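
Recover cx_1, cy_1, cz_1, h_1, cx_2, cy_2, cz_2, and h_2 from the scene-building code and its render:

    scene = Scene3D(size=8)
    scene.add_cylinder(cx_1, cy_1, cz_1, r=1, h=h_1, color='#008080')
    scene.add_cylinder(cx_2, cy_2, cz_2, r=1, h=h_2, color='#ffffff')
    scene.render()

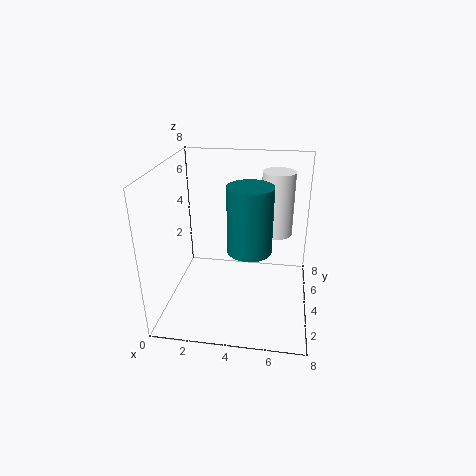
cx_1 = 5, cy_1 = 1, cz_1 = 5, h_1 = 3, cx_2 = 6, cy_2 = 7, cz_2 = 3, h_2 = 4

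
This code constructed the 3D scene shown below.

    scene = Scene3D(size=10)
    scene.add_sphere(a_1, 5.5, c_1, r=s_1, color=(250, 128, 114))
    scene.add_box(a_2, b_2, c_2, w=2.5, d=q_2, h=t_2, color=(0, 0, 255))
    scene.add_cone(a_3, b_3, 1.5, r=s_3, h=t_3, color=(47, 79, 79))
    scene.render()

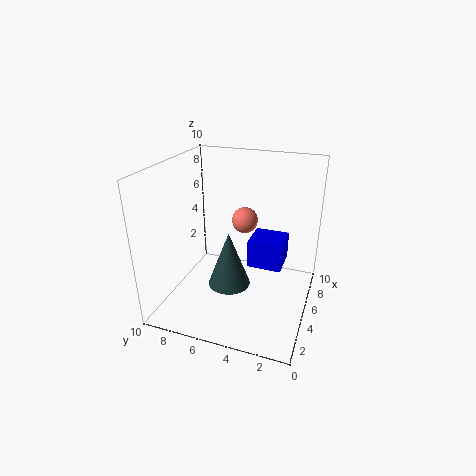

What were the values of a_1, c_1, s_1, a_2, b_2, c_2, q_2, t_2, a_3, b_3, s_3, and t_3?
a_1 = 8; c_1 = 5; s_1 = 1; a_2 = 5.5; b_2 = 2; c_2 = 2.5; q_2 = 2.5; t_2 = 2; a_3 = 4.5; b_3 = 5.5; s_3 = 1.5; t_3 = 4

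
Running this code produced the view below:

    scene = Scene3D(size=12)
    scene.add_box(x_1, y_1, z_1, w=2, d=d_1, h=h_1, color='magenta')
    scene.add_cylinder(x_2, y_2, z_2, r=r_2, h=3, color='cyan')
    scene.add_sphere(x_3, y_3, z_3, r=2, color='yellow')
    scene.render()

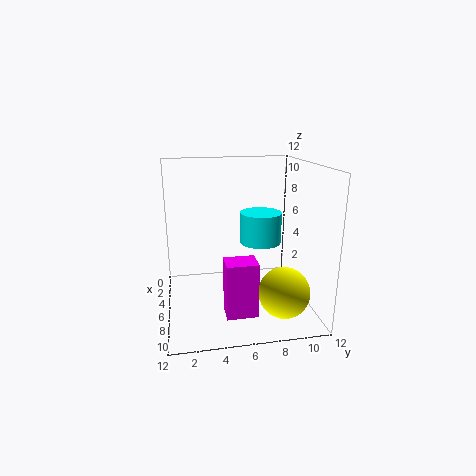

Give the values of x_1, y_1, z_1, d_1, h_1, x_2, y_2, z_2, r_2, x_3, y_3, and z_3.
x_1 = 7.5, y_1 = 4.5, z_1 = 0.5, d_1 = 2.5, h_1 = 4.5, x_2 = 2, y_2 = 9, z_2 = 4, r_2 = 2, x_3 = 9.5, y_3 = 9, z_3 = 2.5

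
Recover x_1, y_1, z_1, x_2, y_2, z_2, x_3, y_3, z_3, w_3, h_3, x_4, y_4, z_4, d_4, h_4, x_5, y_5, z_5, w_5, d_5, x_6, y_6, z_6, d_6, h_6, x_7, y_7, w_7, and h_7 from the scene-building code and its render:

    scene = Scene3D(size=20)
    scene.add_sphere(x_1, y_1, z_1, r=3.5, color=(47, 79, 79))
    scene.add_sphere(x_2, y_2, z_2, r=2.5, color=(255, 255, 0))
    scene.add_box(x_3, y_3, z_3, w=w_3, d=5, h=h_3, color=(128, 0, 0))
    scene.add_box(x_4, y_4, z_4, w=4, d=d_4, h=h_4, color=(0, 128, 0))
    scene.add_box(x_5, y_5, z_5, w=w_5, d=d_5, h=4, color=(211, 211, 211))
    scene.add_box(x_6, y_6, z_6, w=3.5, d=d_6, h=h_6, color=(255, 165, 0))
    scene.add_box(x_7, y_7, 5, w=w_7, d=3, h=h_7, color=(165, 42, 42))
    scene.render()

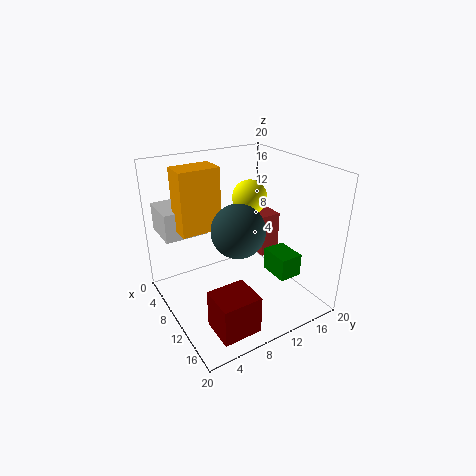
x_1 = 12.5, y_1 = 8.5, z_1 = 12.5, x_2 = 7.5, y_2 = 13.5, z_2 = 14.5, x_3 = 15, y_3 = 2.5, z_3 = 2, w_3 = 4.5, h_3 = 5, x_4 = 13.5, y_4 = 12, z_4 = 6.5, d_4 = 3, h_4 = 3, x_5 = 1, y_5 = 1, z_5 = 10, w_5 = 5.5, d_5 = 6, x_6 = 5.5, y_6 = 2.5, z_6 = 11.5, d_6 = 5.5, h_6 = 8.5, x_7 = 2.5, y_7 = 15, w_7 = 6.5, h_7 = 6.5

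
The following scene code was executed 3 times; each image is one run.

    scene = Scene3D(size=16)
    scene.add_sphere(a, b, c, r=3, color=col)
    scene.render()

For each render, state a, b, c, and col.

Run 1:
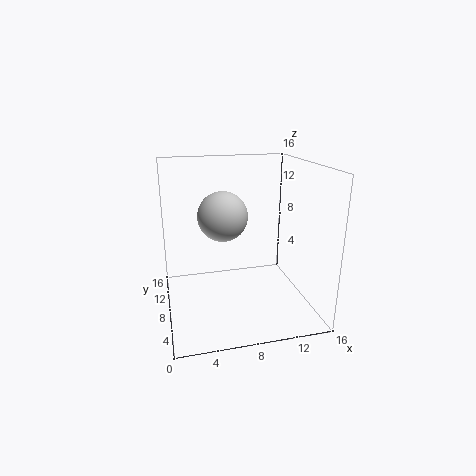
a = 7
b = 11.5
c = 9.5
col = 'lightgray'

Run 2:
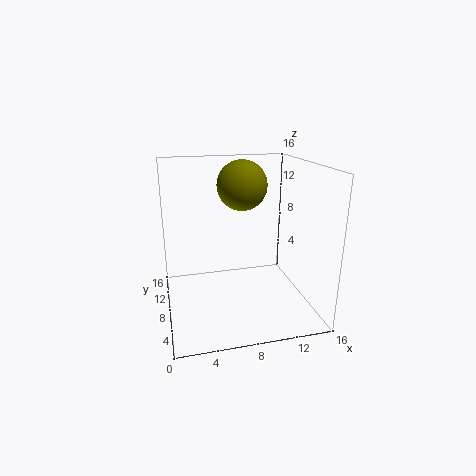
a = 9.5
b = 12
c = 13
col = 'olive'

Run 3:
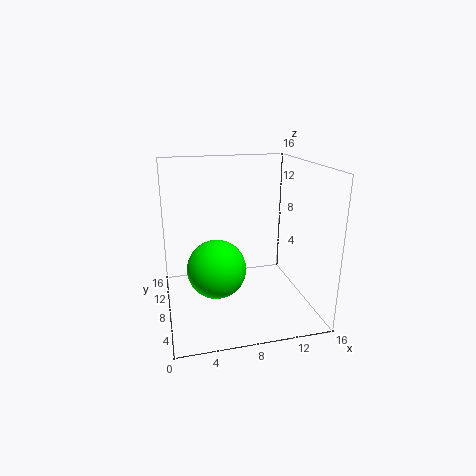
a = 5
b = 5
c = 6
col = 'lime'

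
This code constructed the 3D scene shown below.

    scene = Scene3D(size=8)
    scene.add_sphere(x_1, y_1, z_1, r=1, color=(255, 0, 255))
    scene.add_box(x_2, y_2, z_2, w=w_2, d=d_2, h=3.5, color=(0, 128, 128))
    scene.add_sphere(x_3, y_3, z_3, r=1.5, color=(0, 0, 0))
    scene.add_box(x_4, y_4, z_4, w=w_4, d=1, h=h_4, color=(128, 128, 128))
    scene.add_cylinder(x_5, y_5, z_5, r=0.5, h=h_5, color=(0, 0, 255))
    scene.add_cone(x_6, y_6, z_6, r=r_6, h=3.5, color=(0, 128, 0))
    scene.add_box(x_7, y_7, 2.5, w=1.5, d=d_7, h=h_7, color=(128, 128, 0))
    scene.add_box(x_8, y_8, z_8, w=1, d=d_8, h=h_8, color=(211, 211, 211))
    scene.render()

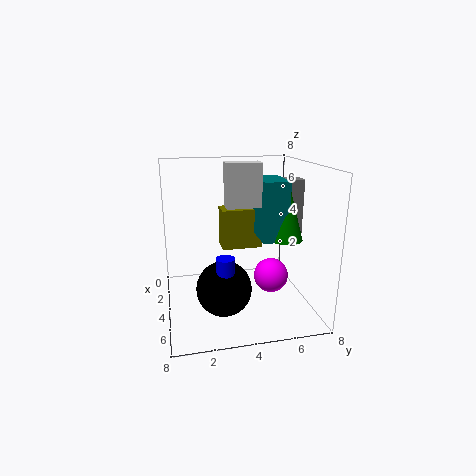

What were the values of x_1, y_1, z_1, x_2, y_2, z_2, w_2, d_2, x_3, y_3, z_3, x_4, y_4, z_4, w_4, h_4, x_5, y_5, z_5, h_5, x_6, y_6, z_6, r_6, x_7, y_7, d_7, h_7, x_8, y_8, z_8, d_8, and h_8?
x_1 = 4; y_1 = 6; z_1 = 1.5; x_2 = 1.5; y_2 = 5.5; z_2 = 3.5; w_2 = 2.5; d_2 = 1.5; x_3 = 5; y_3 = 3; z_3 = 1.5; x_4 = 2.5; y_4 = 7; z_4 = 3.5; w_4 = 1; h_4 = 3.5; x_5 = 5.5; y_5 = 3; z_5 = 1.5; h_5 = 2; x_6 = 3.5; y_6 = 7; z_6 = 3.5; r_6 = 1; x_7 = 0.5; y_7 = 3.5; d_7 = 2.5; h_7 = 2.5; x_8 = 2.5; y_8 = 3.5; z_8 = 5.5; d_8 = 2; h_8 = 2.5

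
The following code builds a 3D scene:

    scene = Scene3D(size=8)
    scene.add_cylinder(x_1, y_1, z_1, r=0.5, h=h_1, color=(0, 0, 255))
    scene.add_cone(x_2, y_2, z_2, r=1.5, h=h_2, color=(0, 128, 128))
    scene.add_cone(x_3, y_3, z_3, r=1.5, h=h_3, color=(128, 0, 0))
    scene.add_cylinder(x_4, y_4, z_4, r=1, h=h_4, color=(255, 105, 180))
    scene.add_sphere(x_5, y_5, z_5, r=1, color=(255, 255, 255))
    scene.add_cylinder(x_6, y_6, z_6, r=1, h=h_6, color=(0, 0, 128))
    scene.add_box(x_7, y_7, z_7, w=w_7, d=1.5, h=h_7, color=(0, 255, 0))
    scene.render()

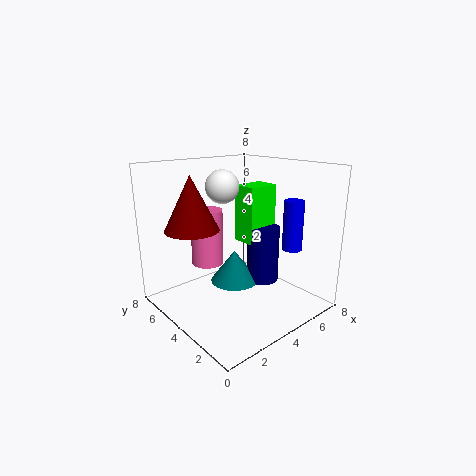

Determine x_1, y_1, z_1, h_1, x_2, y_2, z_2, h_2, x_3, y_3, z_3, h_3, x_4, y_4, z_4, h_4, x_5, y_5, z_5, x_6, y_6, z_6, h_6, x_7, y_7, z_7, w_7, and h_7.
x_1 = 5, y_1 = 1, z_1 = 4, h_1 = 2.5, x_2 = 5, y_2 = 5.5, z_2 = 0.5, h_2 = 2, x_3 = 2, y_3 = 5.5, z_3 = 4.5, h_3 = 3, x_4 = 4, y_4 = 7, z_4 = 1.5, h_4 = 3.5, x_5 = 4.5, y_5 = 6, z_5 = 6.5, x_6 = 6.5, y_6 = 4.5, z_6 = 0.5, h_6 = 3.5, x_7 = 5.5, y_7 = 4.5, z_7 = 3, w_7 = 2, h_7 = 3.5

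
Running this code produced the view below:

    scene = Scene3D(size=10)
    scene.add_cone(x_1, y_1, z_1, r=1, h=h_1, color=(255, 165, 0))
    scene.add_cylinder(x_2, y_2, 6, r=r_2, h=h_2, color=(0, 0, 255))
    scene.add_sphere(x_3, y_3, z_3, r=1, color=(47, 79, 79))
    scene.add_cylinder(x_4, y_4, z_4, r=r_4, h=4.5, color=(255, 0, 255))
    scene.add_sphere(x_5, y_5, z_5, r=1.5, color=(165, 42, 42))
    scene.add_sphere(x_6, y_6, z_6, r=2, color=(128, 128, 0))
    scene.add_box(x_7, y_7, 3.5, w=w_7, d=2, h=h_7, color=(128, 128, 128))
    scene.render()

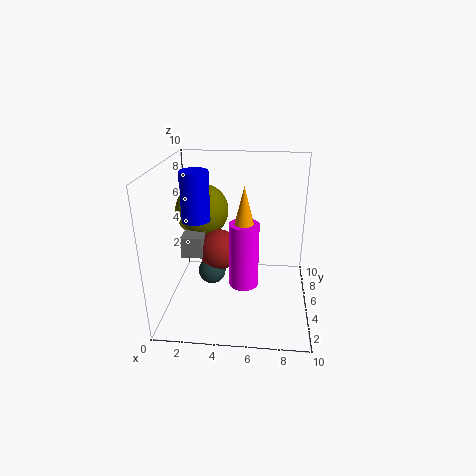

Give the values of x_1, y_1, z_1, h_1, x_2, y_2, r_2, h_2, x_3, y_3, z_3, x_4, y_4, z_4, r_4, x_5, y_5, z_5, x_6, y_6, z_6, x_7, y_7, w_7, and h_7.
x_1 = 5.5, y_1 = 4, z_1 = 5, h_1 = 4, x_2 = 2, y_2 = 5.5, r_2 = 1, h_2 = 3.5, x_3 = 3, y_3 = 5.5, z_3 = 2, x_4 = 5.5, y_4 = 4, z_4 = 2, r_4 = 1, x_5 = 3.5, y_5 = 6, z_5 = 3.5, x_6 = 2, y_6 = 7.5, z_6 = 6, x_7 = 1, y_7 = 4.5, w_7 = 1.5, h_7 = 1.5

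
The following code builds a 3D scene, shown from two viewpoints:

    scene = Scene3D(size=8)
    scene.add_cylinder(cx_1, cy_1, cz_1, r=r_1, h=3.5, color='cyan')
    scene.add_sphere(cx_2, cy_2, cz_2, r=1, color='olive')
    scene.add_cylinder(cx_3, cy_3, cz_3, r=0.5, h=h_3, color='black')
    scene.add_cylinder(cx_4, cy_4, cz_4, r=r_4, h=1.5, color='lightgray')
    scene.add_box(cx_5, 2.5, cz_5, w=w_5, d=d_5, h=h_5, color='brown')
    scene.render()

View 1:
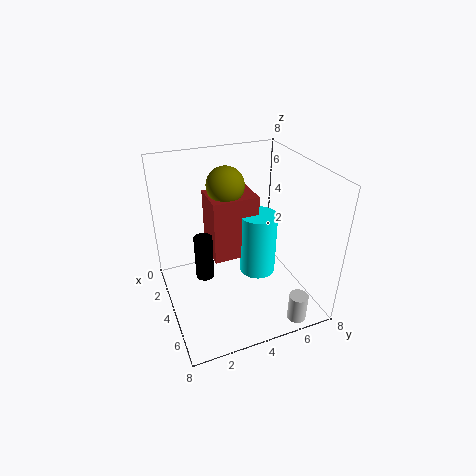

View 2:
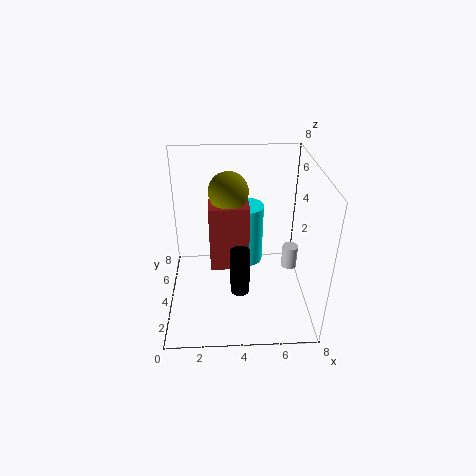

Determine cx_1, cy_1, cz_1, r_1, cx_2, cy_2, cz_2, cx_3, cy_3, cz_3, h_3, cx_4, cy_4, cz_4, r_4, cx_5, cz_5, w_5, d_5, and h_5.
cx_1 = 4.5
cy_1 = 5
cz_1 = 2
r_1 = 1
cx_2 = 3.5
cy_2 = 3.5
cz_2 = 7
cx_3 = 4
cy_3 = 2
cz_3 = 2
h_3 = 2.5
cx_4 = 7.5
cy_4 = 6
cz_4 = 0.5
r_4 = 0.5
cx_5 = 2.5
cz_5 = 3
w_5 = 2
d_5 = 2.5
h_5 = 3.5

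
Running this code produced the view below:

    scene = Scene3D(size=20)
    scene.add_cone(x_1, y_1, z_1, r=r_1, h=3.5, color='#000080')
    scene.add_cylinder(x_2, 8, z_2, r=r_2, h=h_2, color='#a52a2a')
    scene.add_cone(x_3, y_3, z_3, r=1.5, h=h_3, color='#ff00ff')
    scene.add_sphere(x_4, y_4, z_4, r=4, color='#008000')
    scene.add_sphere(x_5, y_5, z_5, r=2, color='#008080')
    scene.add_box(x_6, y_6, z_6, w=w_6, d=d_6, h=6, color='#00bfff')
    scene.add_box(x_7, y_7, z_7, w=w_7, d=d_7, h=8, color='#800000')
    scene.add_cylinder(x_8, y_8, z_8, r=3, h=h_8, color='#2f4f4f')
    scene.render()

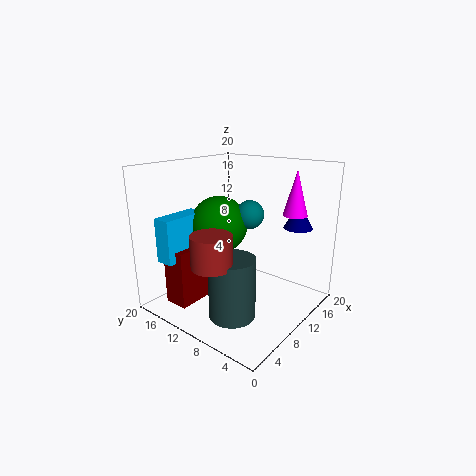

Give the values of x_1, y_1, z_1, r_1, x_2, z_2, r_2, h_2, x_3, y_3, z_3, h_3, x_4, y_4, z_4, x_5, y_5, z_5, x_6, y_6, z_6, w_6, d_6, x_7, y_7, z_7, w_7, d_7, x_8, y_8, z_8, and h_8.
x_1 = 15
y_1 = 3.5
z_1 = 11.5
r_1 = 2
x_2 = 2.5
z_2 = 9
r_2 = 2.5
h_2 = 4
x_3 = 11
y_3 = 2
z_3 = 14.5
h_3 = 5.5
x_4 = 9.5
y_4 = 13
z_4 = 11.5
x_5 = 12
y_5 = 9.5
z_5 = 13
x_6 = 1.5
y_6 = 14.5
z_6 = 7.5
w_6 = 6.5
d_6 = 2.5
x_7 = 2.5
y_7 = 13.5
z_7 = 1
w_7 = 5
d_7 = 3.5
x_8 = 5
y_8 = 7
z_8 = 1.5
h_8 = 8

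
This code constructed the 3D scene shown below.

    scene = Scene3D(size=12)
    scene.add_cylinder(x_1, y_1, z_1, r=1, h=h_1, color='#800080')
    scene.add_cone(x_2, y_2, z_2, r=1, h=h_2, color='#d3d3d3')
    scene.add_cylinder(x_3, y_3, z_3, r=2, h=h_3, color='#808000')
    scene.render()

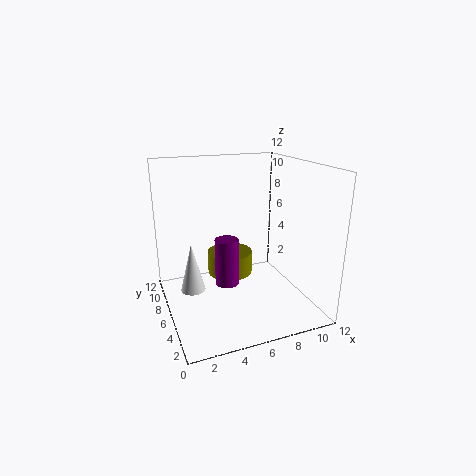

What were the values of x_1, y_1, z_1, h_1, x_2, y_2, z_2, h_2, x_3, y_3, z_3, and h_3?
x_1 = 5; y_1 = 6; z_1 = 2; h_1 = 4; x_2 = 2; y_2 = 6; z_2 = 2; h_2 = 4; x_3 = 6; y_3 = 8; z_3 = 2; h_3 = 2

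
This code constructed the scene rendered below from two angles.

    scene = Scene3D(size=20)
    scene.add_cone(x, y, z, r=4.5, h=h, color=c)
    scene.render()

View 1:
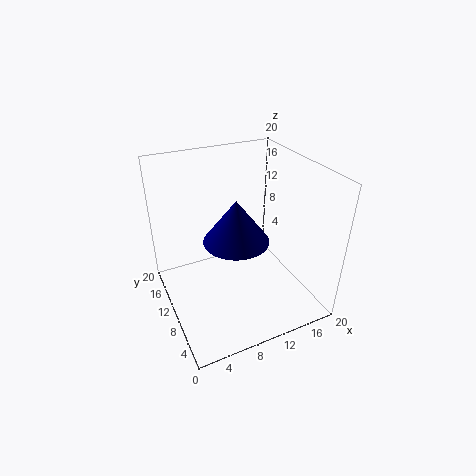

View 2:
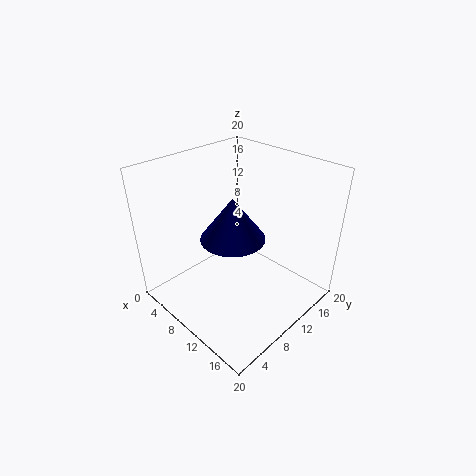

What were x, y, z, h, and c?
x = 9.5, y = 9.5, z = 10, h = 6, c = 'navy'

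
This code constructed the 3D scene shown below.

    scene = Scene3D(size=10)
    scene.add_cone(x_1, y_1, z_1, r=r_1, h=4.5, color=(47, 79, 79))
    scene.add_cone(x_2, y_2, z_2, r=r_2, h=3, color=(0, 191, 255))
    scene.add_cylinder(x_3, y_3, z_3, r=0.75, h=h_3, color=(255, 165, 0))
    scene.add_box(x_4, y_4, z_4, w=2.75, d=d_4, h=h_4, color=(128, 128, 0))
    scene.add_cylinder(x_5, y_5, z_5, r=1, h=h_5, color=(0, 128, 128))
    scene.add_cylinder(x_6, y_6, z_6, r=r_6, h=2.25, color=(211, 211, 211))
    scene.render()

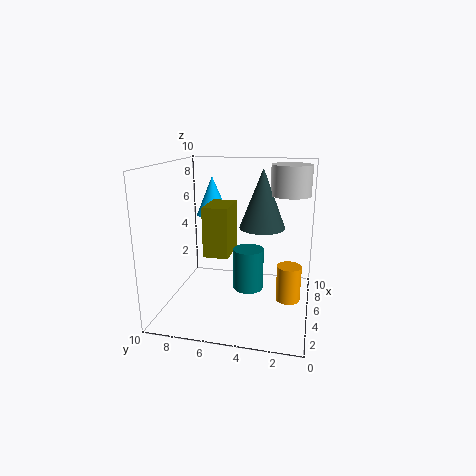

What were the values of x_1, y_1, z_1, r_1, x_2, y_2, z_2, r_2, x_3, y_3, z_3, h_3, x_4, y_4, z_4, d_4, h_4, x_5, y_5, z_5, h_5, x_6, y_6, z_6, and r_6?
x_1 = 7.75
y_1 = 3.75
z_1 = 5
r_1 = 1.75
x_2 = 8
y_2 = 7.75
z_2 = 5.75
r_2 = 1.25
x_3 = 2.75
y_3 = 1.25
z_3 = 2
h_3 = 2.25
x_4 = 4
y_4 = 5.5
z_4 = 3.75
d_4 = 1.75
h_4 = 3.5
x_5 = 3.75
y_5 = 4
z_5 = 2
h_5 = 2.75
x_6 = 8.25
y_6 = 1.75
z_6 = 7.5
r_6 = 1.5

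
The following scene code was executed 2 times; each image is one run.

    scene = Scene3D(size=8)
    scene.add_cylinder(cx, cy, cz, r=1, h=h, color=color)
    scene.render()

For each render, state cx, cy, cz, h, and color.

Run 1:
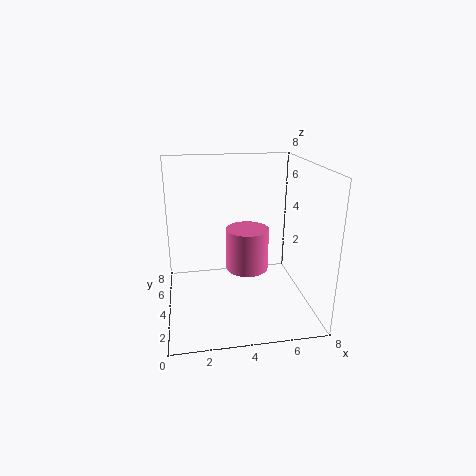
cx = 4; cy = 1.5; cz = 3.5; h = 2; color = 'hotpink'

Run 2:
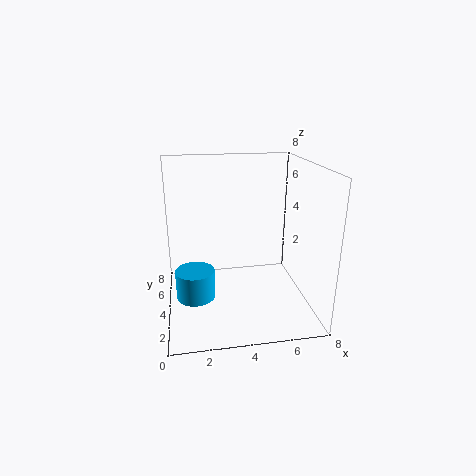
cx = 1.5; cy = 2.5; cz = 1.5; h = 1.5; color = 'deepskyblue'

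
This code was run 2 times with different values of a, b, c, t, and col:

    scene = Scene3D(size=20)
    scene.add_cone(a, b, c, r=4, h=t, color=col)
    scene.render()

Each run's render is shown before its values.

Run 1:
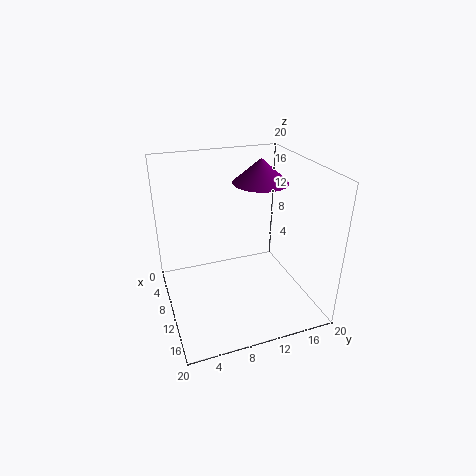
a = 7; b = 14.5; c = 16.5; t = 3.5; col = 'purple'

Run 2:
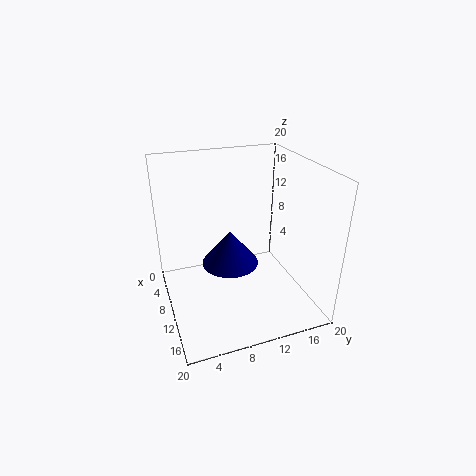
a = 9.5; b = 9; c = 6; t = 5; col = 'navy'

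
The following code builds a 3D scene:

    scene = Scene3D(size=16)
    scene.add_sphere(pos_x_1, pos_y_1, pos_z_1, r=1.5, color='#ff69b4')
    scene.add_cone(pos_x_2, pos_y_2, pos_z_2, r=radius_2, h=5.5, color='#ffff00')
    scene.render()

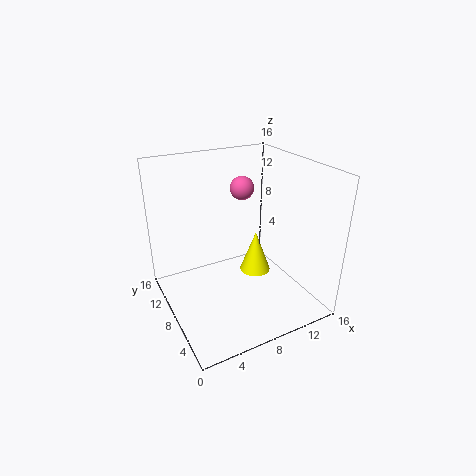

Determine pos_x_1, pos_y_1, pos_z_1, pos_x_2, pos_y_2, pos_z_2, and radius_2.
pos_x_1 = 11.5; pos_y_1 = 13.5; pos_z_1 = 11.5; pos_x_2 = 12.5; pos_y_2 = 11.5; pos_z_2 = 0.5; radius_2 = 2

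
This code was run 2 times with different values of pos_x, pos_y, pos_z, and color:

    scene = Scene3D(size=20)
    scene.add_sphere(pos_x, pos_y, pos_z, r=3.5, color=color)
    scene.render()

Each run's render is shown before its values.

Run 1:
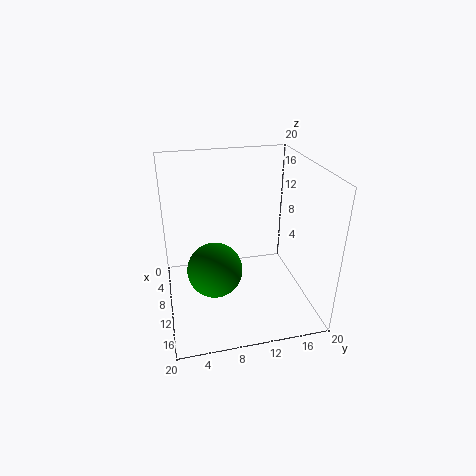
pos_x = 14, pos_y = 6, pos_z = 8, color = 'green'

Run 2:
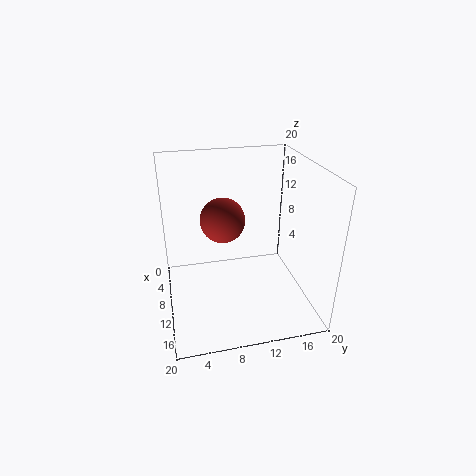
pos_x = 4, pos_y = 9, pos_z = 10, color = 'brown'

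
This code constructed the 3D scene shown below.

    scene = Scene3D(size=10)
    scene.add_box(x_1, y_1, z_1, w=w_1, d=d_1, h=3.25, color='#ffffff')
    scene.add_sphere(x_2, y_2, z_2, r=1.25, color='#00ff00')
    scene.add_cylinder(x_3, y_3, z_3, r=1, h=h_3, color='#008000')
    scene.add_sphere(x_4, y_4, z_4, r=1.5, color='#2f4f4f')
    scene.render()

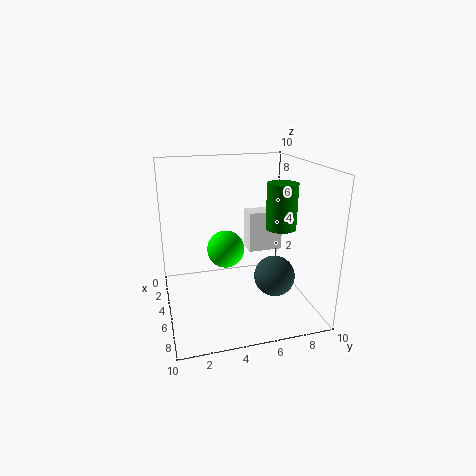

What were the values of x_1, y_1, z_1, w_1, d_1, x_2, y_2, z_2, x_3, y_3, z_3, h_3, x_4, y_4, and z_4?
x_1 = 0.75; y_1 = 6.75; z_1 = 2.5; w_1 = 1.5; d_1 = 2.75; x_2 = 5.5; y_2 = 4; z_2 = 4.5; x_3 = 6.5; y_3 = 7.5; z_3 = 6; h_3 = 3; x_4 = 5.25; y_4 = 7.75; z_4 = 1.75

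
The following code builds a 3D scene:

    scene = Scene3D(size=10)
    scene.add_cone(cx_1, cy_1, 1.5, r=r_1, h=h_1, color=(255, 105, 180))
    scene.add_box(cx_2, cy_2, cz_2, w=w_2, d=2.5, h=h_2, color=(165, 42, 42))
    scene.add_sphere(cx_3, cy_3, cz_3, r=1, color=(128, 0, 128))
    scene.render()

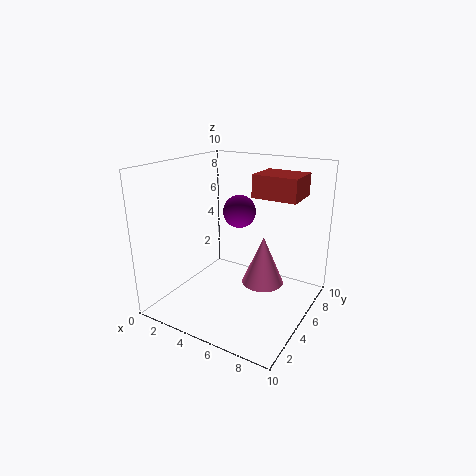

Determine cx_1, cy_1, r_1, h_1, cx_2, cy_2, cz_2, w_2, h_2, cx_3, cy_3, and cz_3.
cx_1 = 6.5
cy_1 = 6
r_1 = 1.5
h_1 = 3.5
cx_2 = 6
cy_2 = 5
cz_2 = 8
w_2 = 3
h_2 = 1.5
cx_3 = 6
cy_3 = 3.5
cz_3 = 7.5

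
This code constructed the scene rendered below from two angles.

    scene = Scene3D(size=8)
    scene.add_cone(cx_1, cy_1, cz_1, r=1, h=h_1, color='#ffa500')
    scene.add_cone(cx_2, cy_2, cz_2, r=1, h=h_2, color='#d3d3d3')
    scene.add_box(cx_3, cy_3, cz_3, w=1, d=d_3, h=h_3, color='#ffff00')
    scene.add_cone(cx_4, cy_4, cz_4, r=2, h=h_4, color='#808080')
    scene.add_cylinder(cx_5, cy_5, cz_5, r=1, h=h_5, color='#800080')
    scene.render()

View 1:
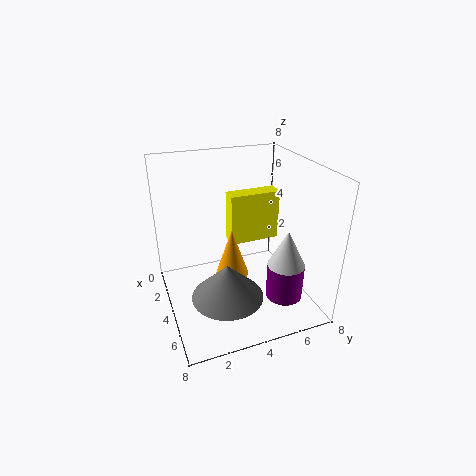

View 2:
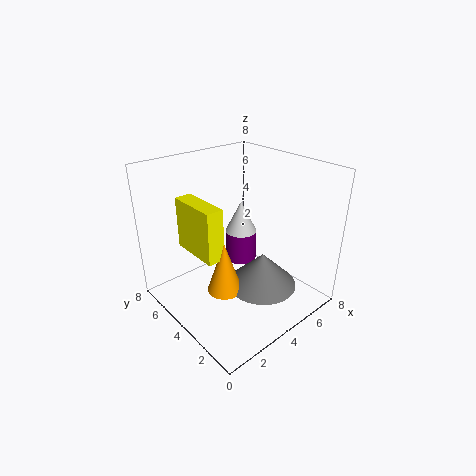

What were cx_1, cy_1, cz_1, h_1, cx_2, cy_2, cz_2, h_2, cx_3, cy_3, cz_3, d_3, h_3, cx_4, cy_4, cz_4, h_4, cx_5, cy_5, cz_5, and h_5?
cx_1 = 3, cy_1 = 4, cz_1 = 1, h_1 = 3, cx_2 = 6, cy_2 = 6, cz_2 = 3, h_2 = 2, cx_3 = 2, cy_3 = 4, cz_3 = 3, d_3 = 3, h_3 = 3, cx_4 = 5, cy_4 = 3, cz_4 = 1, h_4 = 2, cx_5 = 6, cy_5 = 6, cz_5 = 1, h_5 = 2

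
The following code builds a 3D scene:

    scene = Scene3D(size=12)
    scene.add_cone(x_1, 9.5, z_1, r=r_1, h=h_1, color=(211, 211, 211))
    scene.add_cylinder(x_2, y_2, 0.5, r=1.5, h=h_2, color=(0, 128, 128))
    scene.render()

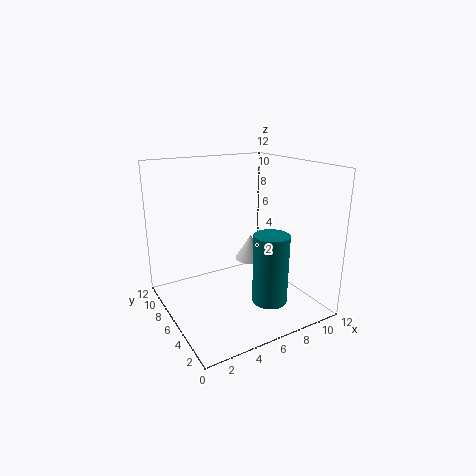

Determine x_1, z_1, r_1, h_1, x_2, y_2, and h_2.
x_1 = 9.5, z_1 = 2, r_1 = 1.5, h_1 = 2.5, x_2 = 8, y_2 = 4, h_2 = 6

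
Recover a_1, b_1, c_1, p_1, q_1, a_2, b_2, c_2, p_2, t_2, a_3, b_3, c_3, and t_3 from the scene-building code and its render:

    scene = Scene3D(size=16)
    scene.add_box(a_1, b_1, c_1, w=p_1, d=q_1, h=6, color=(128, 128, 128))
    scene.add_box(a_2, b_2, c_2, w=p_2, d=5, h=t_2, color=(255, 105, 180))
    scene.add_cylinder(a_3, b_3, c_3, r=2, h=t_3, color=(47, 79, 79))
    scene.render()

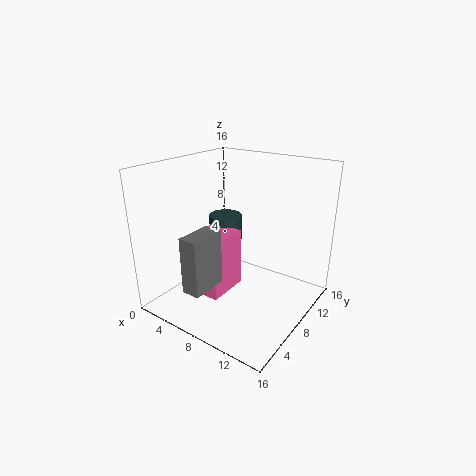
a_1 = 6
b_1 = 1
c_1 = 4
p_1 = 2
q_1 = 4
a_2 = 3
b_2 = 5
c_2 = 1
p_2 = 4
t_2 = 7
a_3 = 4
b_3 = 11
c_3 = 4
t_3 = 5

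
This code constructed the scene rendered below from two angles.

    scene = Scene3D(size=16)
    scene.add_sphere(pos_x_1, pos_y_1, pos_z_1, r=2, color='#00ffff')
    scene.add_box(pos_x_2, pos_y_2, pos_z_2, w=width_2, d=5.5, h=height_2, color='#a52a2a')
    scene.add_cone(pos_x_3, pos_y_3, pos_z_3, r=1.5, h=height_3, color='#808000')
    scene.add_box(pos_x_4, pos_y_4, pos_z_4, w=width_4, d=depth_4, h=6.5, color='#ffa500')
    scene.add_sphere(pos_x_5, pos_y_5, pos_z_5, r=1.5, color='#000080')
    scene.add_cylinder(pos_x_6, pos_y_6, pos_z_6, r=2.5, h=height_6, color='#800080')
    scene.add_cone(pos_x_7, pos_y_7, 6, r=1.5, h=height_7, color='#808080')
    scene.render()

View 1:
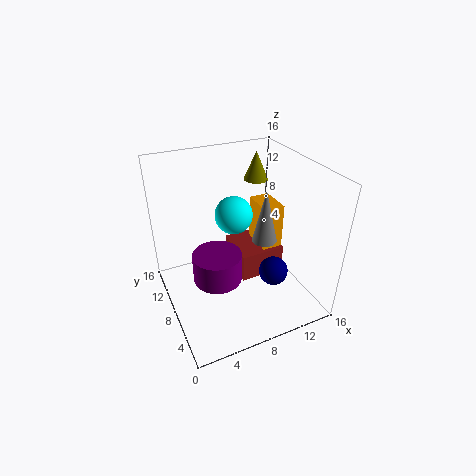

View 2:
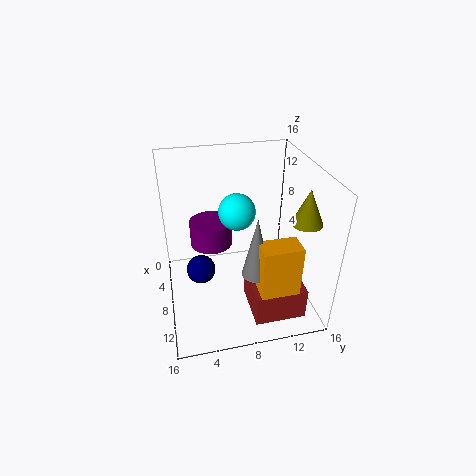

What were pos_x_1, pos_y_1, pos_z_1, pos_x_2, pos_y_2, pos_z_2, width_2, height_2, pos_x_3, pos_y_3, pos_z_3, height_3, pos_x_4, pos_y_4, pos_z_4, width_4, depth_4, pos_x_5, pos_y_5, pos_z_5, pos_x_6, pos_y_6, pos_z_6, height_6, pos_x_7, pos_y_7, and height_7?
pos_x_1 = 7.5; pos_y_1 = 8; pos_z_1 = 11; pos_x_2 = 9; pos_y_2 = 8.5; pos_z_2 = 1; width_2 = 5.5; height_2 = 3.5; pos_x_3 = 13; pos_y_3 = 13.5; pos_z_3 = 12; height_3 = 3.5; pos_x_4 = 12; pos_y_4 = 9; pos_z_4 = 3.5; width_4 = 2.5; depth_4 = 4; pos_x_5 = 10; pos_y_5 = 3.5; pos_z_5 = 6; pos_x_6 = 4.5; pos_y_6 = 5.5; pos_z_6 = 5.5; height_6 = 3; pos_x_7 = 12; pos_y_7 = 9; height_7 = 6.5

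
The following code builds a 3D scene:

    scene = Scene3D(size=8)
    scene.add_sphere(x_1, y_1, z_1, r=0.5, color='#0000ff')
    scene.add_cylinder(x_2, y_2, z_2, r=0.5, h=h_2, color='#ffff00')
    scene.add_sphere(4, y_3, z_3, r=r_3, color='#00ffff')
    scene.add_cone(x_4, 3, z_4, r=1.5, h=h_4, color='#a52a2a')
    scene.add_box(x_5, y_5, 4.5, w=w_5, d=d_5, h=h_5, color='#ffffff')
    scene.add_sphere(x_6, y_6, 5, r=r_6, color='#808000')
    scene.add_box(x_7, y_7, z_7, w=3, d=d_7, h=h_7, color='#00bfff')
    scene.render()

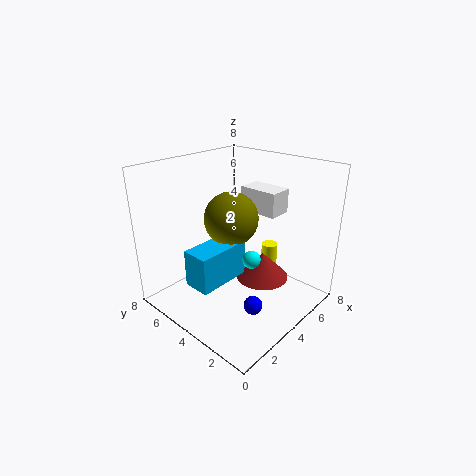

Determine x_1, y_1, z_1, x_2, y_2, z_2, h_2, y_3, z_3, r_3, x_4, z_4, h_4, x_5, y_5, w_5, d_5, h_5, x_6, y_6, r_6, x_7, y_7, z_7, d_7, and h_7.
x_1 = 3; y_1 = 2; z_1 = 1; x_2 = 7; y_2 = 4; z_2 = 1; h_2 = 1.5; y_3 = 3; z_3 = 3; r_3 = 0.5; x_4 = 5; z_4 = 1.5; h_4 = 1.5; x_5 = 6.5; y_5 = 3.5; w_5 = 1.5; d_5 = 2.5; h_5 = 1.5; x_6 = 4; y_6 = 4.5; r_6 = 1.5; x_7 = 1; y_7 = 3.5; z_7 = 2; d_7 = 1.5; h_7 = 2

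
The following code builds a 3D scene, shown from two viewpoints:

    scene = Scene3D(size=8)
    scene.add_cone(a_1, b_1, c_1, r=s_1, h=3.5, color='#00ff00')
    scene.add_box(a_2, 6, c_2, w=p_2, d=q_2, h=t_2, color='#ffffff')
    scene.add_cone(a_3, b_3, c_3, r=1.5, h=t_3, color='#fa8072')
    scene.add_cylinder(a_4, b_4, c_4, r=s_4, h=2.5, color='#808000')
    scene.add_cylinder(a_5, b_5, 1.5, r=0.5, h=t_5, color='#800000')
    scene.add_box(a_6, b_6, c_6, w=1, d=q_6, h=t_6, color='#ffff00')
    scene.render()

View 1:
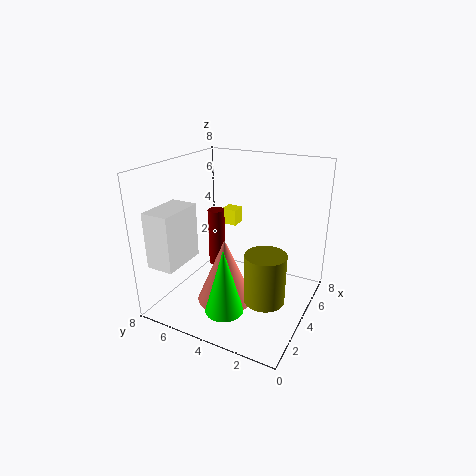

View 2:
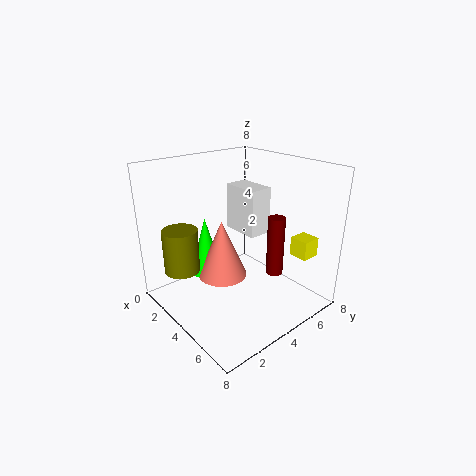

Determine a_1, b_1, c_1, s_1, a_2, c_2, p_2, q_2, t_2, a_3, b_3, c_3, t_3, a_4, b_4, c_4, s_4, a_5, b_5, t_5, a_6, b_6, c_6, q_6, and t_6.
a_1 = 1.5; b_1 = 3.5; c_1 = 1; s_1 = 1; a_2 = 0.5; c_2 = 3; p_2 = 2.5; q_2 = 1.5; t_2 = 3; a_3 = 2.5; b_3 = 4; c_3 = 1; t_3 = 3.5; a_4 = 2; b_4 = 1.5; c_4 = 2; s_4 = 1; a_5 = 5; b_5 = 6; t_5 = 3.5; a_6 = 6.5; b_6 = 5.5; c_6 = 3.5; q_6 = 1; t_6 = 1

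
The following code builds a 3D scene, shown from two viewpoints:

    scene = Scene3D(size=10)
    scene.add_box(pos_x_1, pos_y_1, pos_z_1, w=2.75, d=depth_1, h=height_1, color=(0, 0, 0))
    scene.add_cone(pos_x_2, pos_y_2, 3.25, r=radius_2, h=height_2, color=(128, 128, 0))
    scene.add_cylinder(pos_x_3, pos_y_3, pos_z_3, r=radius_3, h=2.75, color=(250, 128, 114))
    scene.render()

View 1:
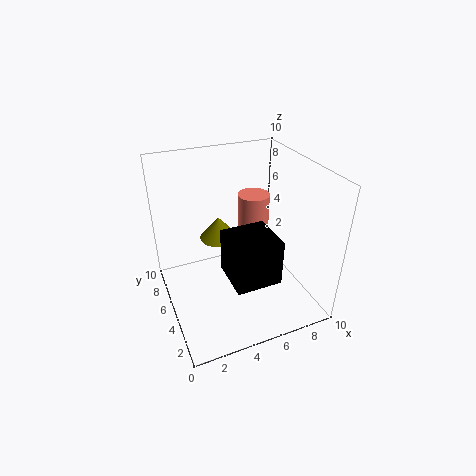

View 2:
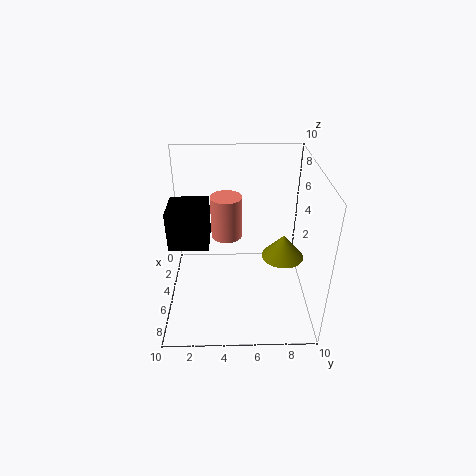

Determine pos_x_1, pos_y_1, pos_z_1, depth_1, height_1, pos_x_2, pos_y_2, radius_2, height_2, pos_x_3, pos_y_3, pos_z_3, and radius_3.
pos_x_1 = 3, pos_y_1 = 0.25, pos_z_1 = 4.5, depth_1 = 2.75, height_1 = 2.75, pos_x_2 = 4.75, pos_y_2 = 8.25, radius_2 = 1.5, height_2 = 1.75, pos_x_3 = 5.75, pos_y_3 = 4.25, pos_z_3 = 5.75, radius_3 = 1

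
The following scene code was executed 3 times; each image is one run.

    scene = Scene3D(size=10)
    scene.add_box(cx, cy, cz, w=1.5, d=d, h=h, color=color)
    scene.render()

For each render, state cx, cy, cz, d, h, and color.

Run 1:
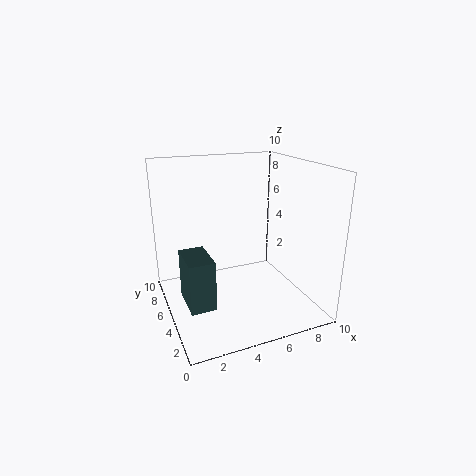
cx = 0.5; cy = 1; cz = 2.5; d = 2.5; h = 3; color = 'darkslategray'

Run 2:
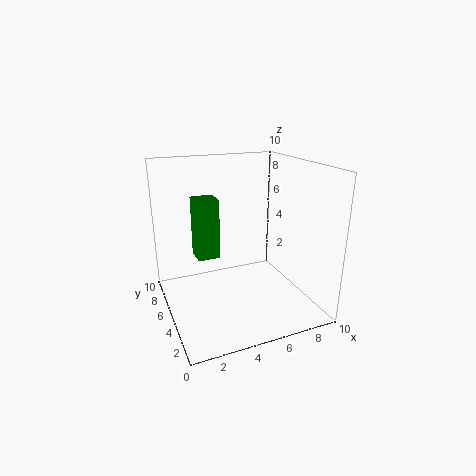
cx = 2; cy = 4.5; cz = 4; d = 1.5; h = 4; color = 'green'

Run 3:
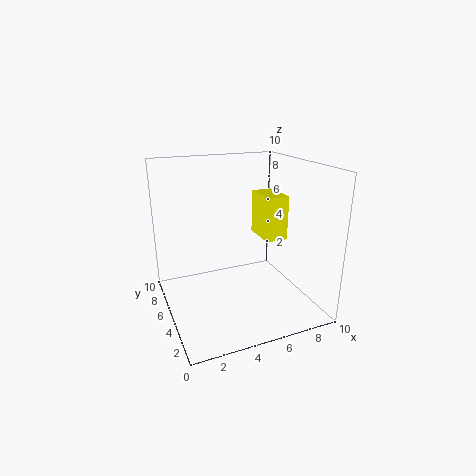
cx = 6.5; cy = 3.5; cz = 5; d = 2.5; h = 3; color = 'yellow'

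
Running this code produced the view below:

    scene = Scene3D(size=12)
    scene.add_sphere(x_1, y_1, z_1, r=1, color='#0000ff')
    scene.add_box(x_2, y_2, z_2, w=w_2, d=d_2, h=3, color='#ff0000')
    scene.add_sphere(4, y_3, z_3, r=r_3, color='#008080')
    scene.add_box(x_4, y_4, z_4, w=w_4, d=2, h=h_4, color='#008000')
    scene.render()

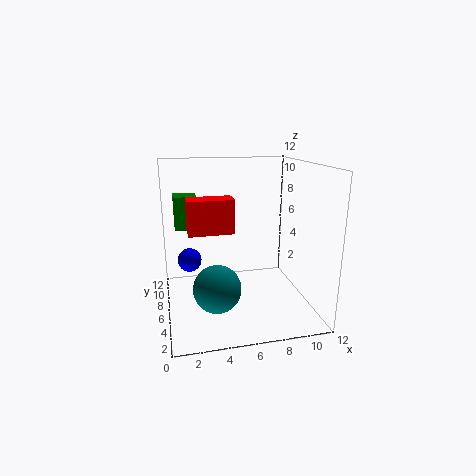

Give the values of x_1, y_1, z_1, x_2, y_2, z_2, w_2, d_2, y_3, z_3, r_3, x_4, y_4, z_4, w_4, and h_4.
x_1 = 2; y_1 = 7; z_1 = 4; x_2 = 2; y_2 = 7; z_2 = 6; w_2 = 4; d_2 = 2; y_3 = 5; z_3 = 2; r_3 = 2; x_4 = 1; y_4 = 9; z_4 = 6; w_4 = 2; h_4 = 3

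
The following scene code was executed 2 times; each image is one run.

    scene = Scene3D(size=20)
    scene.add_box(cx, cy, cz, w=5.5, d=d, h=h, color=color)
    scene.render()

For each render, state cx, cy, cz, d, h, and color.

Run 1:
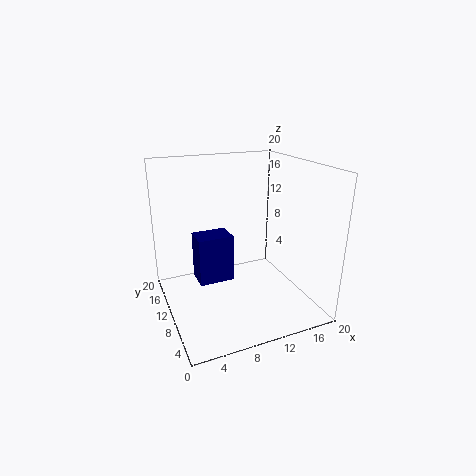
cx = 5.5
cy = 14
cz = 1
d = 4
h = 7.5
color = 'navy'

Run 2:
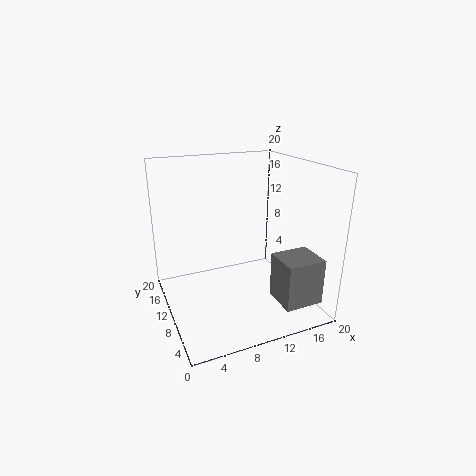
cx = 14
cy = 2.5
cz = 1.5
d = 5
h = 6.5
color = 'gray'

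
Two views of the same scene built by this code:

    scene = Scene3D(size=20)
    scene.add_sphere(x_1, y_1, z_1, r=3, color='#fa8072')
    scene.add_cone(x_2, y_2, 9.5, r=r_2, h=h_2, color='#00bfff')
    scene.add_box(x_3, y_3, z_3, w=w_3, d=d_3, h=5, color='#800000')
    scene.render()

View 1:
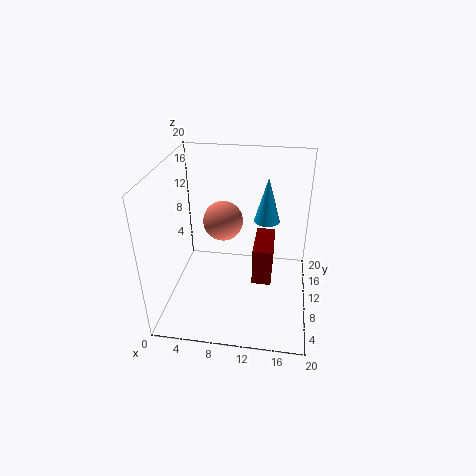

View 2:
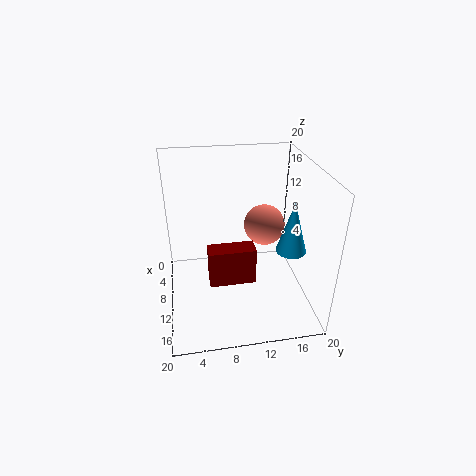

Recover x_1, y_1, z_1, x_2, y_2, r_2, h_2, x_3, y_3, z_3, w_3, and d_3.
x_1 = 7, y_1 = 14.5, z_1 = 10, x_2 = 13.5, y_2 = 16.5, r_2 = 2, h_2 = 7, x_3 = 12.5, y_3 = 5.5, z_3 = 6, w_3 = 2.5, d_3 = 6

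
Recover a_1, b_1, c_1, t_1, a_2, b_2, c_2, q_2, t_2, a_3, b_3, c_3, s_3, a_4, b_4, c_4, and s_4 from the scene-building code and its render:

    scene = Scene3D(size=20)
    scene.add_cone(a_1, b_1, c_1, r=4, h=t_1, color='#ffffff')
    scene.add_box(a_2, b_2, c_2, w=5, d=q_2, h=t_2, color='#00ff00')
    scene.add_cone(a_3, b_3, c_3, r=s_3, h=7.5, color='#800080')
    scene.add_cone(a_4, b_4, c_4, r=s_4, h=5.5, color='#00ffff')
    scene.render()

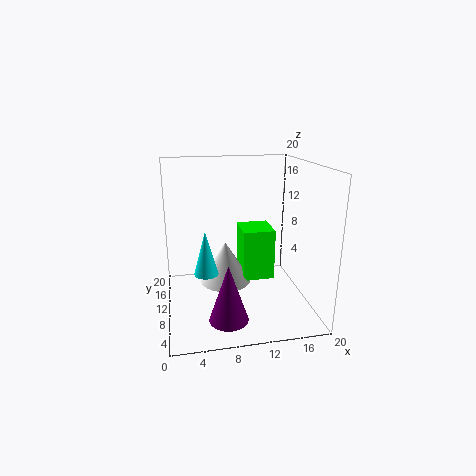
a_1 = 9
b_1 = 15
c_1 = 1
t_1 = 6.5
a_2 = 11.5
b_2 = 13
c_2 = 1.5
q_2 = 5.5
t_2 = 8
a_3 = 7.5
b_3 = 3.5
c_3 = 1.5
s_3 = 2.5
a_4 = 5
b_4 = 5
c_4 = 7.5
s_4 = 1.5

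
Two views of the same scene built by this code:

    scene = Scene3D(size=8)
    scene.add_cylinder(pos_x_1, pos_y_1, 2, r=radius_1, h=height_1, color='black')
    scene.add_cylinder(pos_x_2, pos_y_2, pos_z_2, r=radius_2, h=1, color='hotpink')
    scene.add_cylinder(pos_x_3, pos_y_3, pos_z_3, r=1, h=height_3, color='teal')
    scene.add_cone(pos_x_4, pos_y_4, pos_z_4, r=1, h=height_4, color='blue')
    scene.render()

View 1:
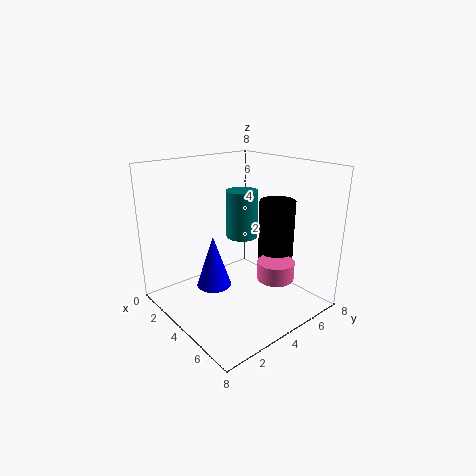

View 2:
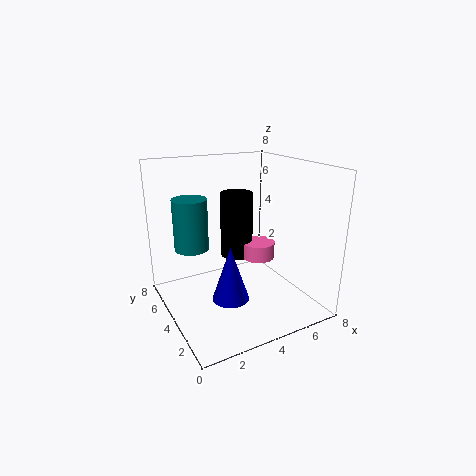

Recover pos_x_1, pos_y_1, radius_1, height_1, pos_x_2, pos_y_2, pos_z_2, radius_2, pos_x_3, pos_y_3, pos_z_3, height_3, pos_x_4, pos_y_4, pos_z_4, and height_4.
pos_x_1 = 5; pos_y_1 = 6; radius_1 = 1; height_1 = 4; pos_x_2 = 6; pos_y_2 = 5; pos_z_2 = 2; radius_2 = 1; pos_x_3 = 2; pos_y_3 = 6; pos_z_3 = 3; height_3 = 3; pos_x_4 = 3; pos_y_4 = 3; pos_z_4 = 1; height_4 = 3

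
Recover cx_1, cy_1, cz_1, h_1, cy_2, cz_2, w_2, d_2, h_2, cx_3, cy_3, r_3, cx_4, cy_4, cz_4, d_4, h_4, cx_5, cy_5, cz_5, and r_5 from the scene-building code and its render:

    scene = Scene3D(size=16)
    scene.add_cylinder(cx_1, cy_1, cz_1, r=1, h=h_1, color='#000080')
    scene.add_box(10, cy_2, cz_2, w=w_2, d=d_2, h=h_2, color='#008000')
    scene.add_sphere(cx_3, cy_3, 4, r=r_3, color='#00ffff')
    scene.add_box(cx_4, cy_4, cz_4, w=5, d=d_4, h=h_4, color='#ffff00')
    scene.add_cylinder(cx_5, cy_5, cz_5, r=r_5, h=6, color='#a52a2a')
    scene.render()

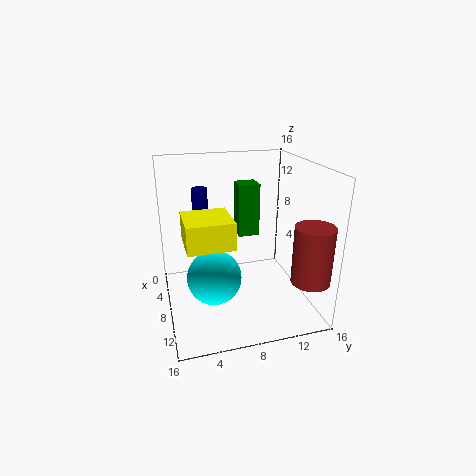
cx_1 = 1
cy_1 = 5
cz_1 = 9
h_1 = 3
cy_2 = 7
cz_2 = 10
w_2 = 2
d_2 = 2
h_2 = 5
cx_3 = 9
cy_3 = 5
r_3 = 3
cx_4 = 6
cy_4 = 2
cz_4 = 8
d_4 = 5
h_4 = 3
cx_5 = 14
cy_5 = 14
cz_5 = 5
r_5 = 2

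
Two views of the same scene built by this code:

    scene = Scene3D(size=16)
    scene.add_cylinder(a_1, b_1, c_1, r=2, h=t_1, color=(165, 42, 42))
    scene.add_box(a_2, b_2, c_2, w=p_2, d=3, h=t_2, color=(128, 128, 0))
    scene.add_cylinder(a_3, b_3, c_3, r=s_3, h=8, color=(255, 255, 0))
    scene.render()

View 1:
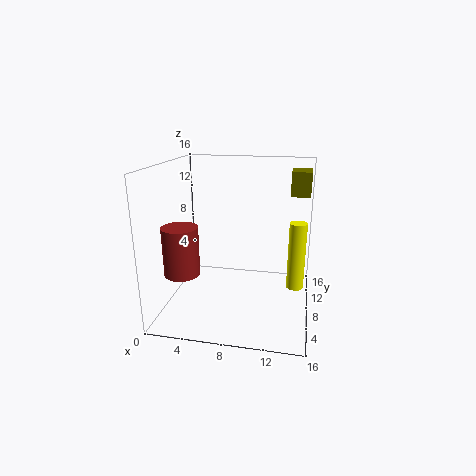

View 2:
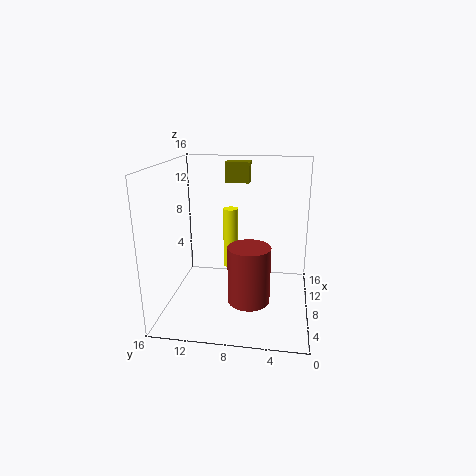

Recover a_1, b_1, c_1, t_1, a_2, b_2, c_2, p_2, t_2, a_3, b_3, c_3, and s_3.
a_1 = 2; b_1 = 6; c_1 = 4; t_1 = 5.5; a_2 = 13.5; b_2 = 7.5; c_2 = 13; p_2 = 2; t_2 = 2.5; a_3 = 14.5; b_3 = 10; c_3 = 1.5; s_3 = 1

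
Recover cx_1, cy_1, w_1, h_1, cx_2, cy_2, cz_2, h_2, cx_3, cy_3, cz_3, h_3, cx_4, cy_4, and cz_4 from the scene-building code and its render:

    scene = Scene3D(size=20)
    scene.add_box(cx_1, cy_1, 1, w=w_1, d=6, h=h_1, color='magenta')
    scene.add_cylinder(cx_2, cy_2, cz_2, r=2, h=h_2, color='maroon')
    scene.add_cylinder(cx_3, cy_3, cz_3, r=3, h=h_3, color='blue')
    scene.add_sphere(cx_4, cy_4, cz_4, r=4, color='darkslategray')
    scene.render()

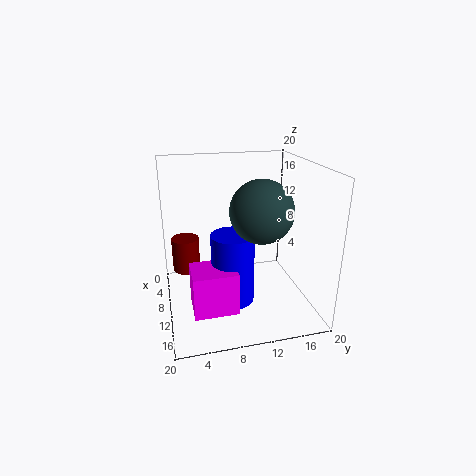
cx_1 = 10, cy_1 = 3, w_1 = 5, h_1 = 6, cx_2 = 6, cy_2 = 3, cz_2 = 4, h_2 = 5, cx_3 = 11, cy_3 = 9, cz_3 = 1, h_3 = 10, cx_4 = 14, cy_4 = 12, cz_4 = 15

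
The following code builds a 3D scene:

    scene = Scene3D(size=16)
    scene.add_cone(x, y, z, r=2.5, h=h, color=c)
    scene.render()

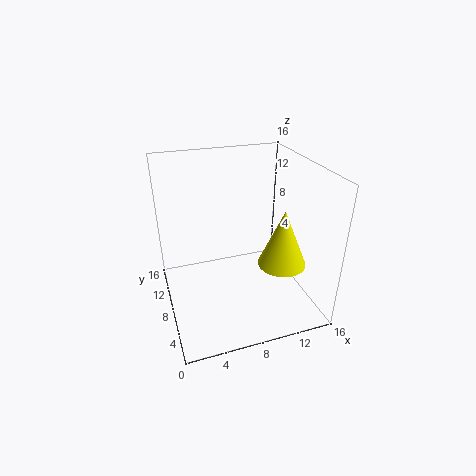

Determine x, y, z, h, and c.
x = 11.5, y = 4, z = 6.5, h = 6, c = 'yellow'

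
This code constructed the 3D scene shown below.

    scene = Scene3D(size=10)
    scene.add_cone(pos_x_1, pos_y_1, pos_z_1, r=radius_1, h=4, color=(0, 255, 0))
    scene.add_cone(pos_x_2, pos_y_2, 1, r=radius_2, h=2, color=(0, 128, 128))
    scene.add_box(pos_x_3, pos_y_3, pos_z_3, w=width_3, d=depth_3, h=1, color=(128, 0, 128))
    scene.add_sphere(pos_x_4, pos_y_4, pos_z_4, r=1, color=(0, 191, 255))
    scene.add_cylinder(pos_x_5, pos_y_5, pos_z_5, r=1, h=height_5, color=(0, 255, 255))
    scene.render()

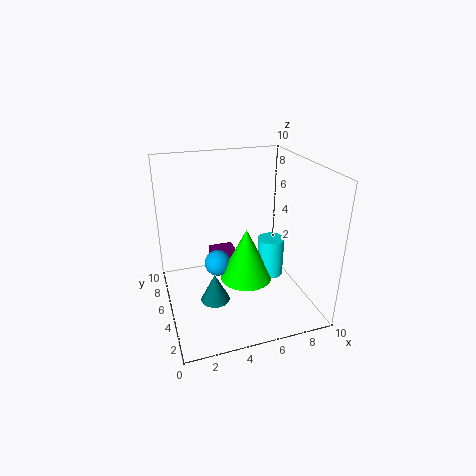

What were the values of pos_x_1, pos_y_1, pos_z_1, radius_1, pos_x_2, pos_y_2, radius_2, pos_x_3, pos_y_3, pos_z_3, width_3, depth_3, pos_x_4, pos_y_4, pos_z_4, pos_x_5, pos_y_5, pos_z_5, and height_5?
pos_x_1 = 6; pos_y_1 = 6; pos_z_1 = 1; radius_1 = 2; pos_x_2 = 3; pos_y_2 = 4; radius_2 = 1; pos_x_3 = 4; pos_y_3 = 8; pos_z_3 = 1; width_3 = 2; depth_3 = 2; pos_x_4 = 4; pos_y_4 = 7; pos_z_4 = 2; pos_x_5 = 8; pos_y_5 = 6; pos_z_5 = 1; height_5 = 3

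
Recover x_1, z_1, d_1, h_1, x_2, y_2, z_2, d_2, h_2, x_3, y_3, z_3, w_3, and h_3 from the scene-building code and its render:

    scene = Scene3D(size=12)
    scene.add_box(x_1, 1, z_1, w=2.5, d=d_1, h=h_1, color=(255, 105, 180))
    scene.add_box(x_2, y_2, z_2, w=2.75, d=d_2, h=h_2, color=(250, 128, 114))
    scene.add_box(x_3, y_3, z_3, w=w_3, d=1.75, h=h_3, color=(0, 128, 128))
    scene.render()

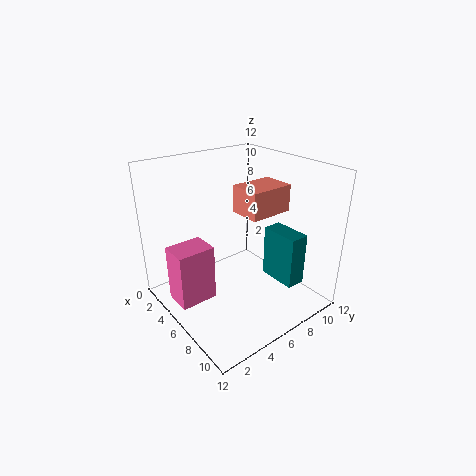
x_1 = 2.5
z_1 = 0.25
d_1 = 3.25
h_1 = 5
x_2 = 5
y_2 = 6.25
z_2 = 8
d_2 = 3.75
h_2 = 2.25
x_3 = 5.5
y_3 = 9.5
z_3 = 1
w_3 = 3.5
h_3 = 4.75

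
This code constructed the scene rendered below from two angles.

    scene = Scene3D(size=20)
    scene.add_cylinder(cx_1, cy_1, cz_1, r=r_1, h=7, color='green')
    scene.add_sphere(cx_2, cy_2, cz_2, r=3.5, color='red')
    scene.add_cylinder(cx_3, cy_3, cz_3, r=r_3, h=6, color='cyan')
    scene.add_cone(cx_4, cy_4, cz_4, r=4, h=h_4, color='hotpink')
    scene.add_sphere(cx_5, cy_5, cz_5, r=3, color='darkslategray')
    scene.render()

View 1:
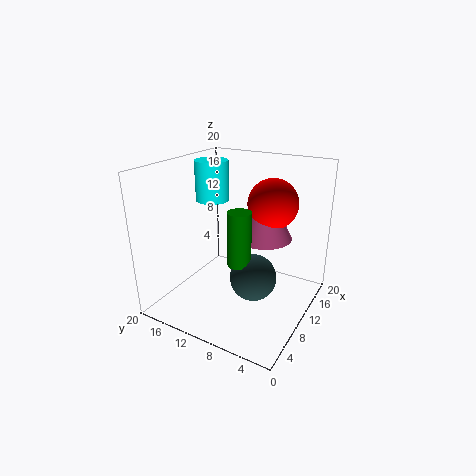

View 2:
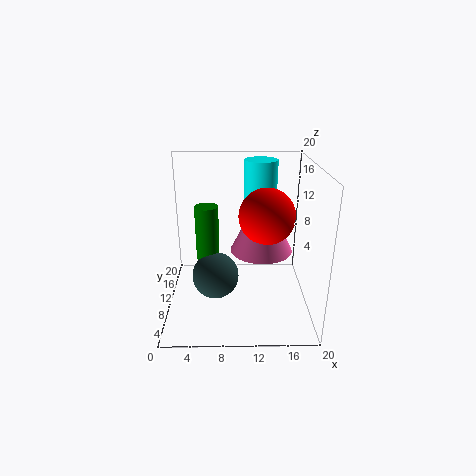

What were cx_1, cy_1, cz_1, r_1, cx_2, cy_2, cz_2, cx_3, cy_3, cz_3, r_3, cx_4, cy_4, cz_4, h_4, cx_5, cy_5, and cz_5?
cx_1 = 6; cy_1 = 7.5; cz_1 = 8.5; r_1 = 1.5; cx_2 = 13.5; cy_2 = 6.5; cz_2 = 14.5; cx_3 = 13.5; cy_3 = 16.5; cz_3 = 13.5; r_3 = 2.5; cx_4 = 13; cy_4 = 7.5; cz_4 = 9.5; h_4 = 8; cx_5 = 7; cy_5 = 6; cz_5 = 6.5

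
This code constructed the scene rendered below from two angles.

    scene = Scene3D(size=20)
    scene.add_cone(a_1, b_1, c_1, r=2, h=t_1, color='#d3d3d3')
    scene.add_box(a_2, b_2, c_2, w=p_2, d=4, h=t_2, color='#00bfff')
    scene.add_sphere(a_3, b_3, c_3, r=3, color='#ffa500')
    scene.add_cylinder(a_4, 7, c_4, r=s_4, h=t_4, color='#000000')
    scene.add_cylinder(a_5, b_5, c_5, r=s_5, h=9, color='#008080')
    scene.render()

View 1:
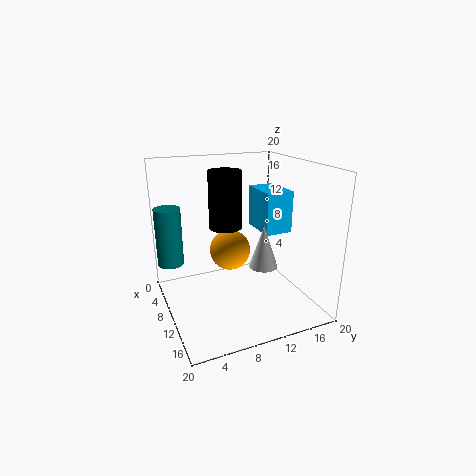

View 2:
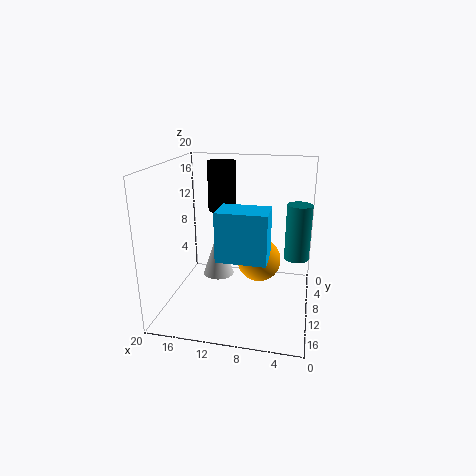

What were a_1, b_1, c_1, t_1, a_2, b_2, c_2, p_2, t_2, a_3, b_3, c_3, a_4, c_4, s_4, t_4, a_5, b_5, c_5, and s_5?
a_1 = 12
b_1 = 13
c_1 = 6
t_1 = 6
a_2 = 5
b_2 = 14
c_2 = 10
p_2 = 6
t_2 = 6
a_3 = 7
b_3 = 10
c_3 = 7
a_4 = 13
c_4 = 13
s_4 = 2
t_4 = 7
a_5 = 2
b_5 = 2
c_5 = 4
s_5 = 2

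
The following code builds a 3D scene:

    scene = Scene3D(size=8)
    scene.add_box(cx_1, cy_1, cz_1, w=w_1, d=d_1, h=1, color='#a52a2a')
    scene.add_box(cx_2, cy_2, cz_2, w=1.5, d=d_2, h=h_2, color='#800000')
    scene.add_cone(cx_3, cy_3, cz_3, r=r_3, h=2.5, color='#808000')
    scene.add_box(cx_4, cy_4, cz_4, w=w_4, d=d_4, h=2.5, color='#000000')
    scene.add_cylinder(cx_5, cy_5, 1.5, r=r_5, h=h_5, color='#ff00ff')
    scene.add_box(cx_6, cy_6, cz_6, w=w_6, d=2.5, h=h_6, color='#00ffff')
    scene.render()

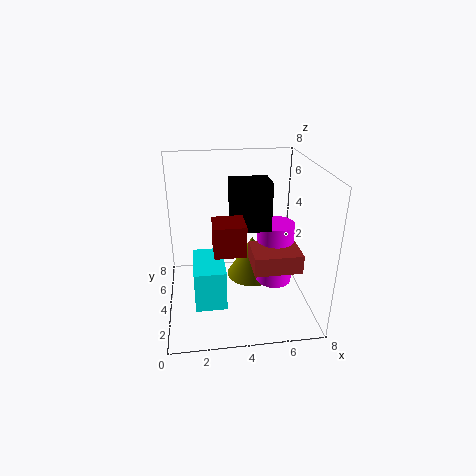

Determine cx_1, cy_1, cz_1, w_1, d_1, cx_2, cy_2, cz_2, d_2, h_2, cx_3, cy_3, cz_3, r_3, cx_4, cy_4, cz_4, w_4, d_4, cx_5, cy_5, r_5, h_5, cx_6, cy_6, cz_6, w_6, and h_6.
cx_1 = 4.5
cy_1 = 1.5
cz_1 = 3
w_1 = 2.5
d_1 = 2
cx_2 = 2.5
cy_2 = 1
cz_2 = 4.5
d_2 = 1.5
h_2 = 1.5
cx_3 = 5
cy_3 = 5
cz_3 = 1
r_3 = 1.5
cx_4 = 3.5
cy_4 = 2.5
cz_4 = 5
w_4 = 2
d_4 = 1.5
cx_5 = 6
cy_5 = 3.5
r_5 = 1
h_5 = 3.5
cx_6 = 1.5
cy_6 = 0.5
cz_6 = 2
w_6 = 1.5
h_6 = 2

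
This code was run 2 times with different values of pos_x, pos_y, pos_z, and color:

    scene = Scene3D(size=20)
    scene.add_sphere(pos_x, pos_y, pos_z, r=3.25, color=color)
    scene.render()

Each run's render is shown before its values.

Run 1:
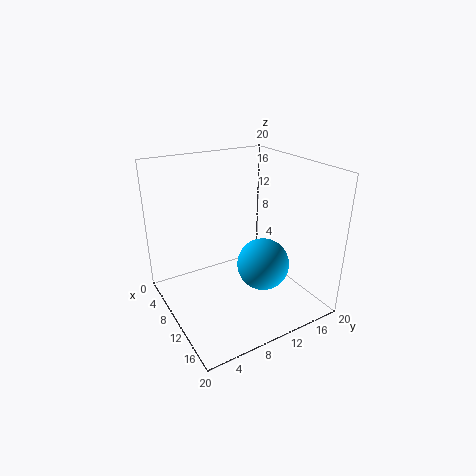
pos_x = 15.75
pos_y = 10.25
pos_z = 8.75
color = 'deepskyblue'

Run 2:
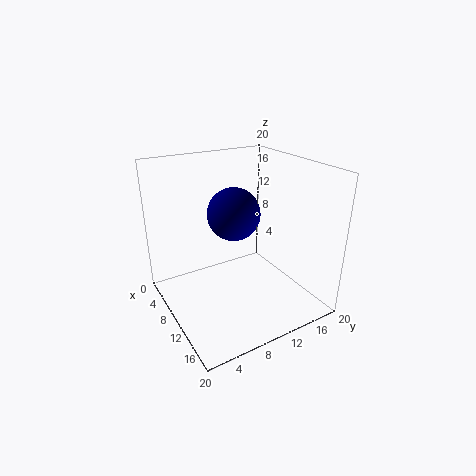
pos_x = 12.75
pos_y = 7.75
pos_z = 15
color = 'navy'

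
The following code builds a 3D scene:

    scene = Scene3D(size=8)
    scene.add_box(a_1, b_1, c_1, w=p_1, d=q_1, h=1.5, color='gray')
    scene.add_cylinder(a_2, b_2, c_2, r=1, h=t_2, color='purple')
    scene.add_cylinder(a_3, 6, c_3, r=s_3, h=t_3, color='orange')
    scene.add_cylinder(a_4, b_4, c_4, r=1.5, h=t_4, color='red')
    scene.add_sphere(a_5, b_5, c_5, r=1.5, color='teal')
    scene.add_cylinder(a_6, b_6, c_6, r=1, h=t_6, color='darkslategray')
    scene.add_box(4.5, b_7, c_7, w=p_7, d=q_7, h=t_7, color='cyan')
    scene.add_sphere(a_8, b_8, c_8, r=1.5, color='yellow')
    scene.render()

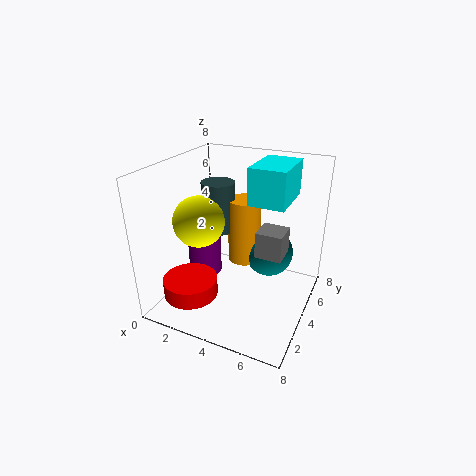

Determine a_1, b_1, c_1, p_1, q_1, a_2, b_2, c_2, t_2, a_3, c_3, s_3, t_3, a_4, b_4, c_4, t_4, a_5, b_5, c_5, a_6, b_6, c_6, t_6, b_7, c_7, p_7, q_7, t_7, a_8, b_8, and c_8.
a_1 = 5; b_1 = 4; c_1 = 3; p_1 = 1.5; q_1 = 1.5; a_2 = 1.5; b_2 = 4.5; c_2 = 1; t_2 = 2.5; a_3 = 3.5; c_3 = 1.5; s_3 = 1; t_3 = 4; a_4 = 2; b_4 = 2; c_4 = 1; t_4 = 1; a_5 = 5; b_5 = 6.5; c_5 = 2; a_6 = 2; b_6 = 5.5; c_6 = 3.5; t_6 = 3; b_7 = 4; c_7 = 6; p_7 = 2; q_7 = 3; t_7 = 2; a_8 = 1.5; b_8 = 4; c_8 = 4.5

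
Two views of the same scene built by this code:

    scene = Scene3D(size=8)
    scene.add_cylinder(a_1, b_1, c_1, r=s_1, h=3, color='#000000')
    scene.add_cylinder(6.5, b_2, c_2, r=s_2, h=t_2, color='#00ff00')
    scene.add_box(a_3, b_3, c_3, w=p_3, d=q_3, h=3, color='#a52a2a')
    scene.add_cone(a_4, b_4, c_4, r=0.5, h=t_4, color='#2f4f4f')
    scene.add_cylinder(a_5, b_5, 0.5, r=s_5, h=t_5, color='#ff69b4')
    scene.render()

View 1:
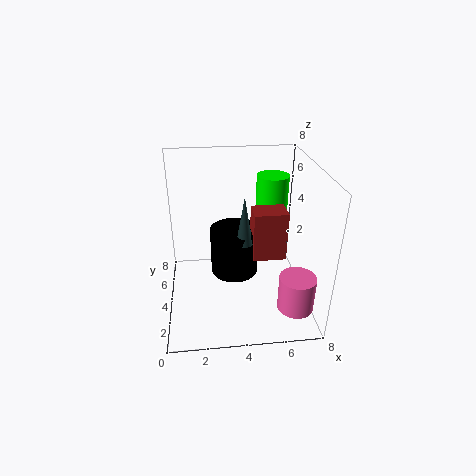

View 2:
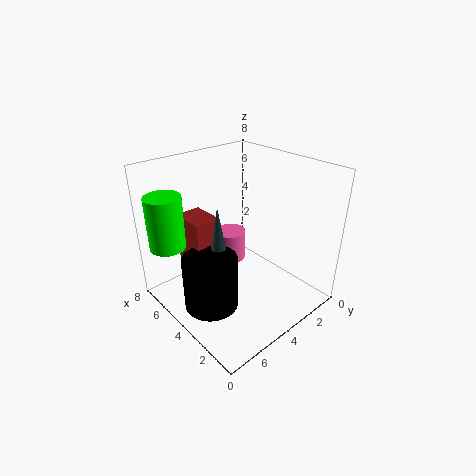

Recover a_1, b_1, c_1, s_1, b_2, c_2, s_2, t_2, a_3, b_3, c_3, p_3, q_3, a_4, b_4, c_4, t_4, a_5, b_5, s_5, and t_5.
a_1 = 4; b_1 = 6; c_1 = 0.5; s_1 = 1.5; b_2 = 7; c_2 = 3.5; s_2 = 1; t_2 = 3; a_3 = 5; b_3 = 4.5; c_3 = 2; p_3 = 2; q_3 = 1.5; a_4 = 4.5; b_4 = 5; c_4 = 3; t_4 = 3; a_5 = 7; b_5 = 2; s_5 = 1; t_5 = 2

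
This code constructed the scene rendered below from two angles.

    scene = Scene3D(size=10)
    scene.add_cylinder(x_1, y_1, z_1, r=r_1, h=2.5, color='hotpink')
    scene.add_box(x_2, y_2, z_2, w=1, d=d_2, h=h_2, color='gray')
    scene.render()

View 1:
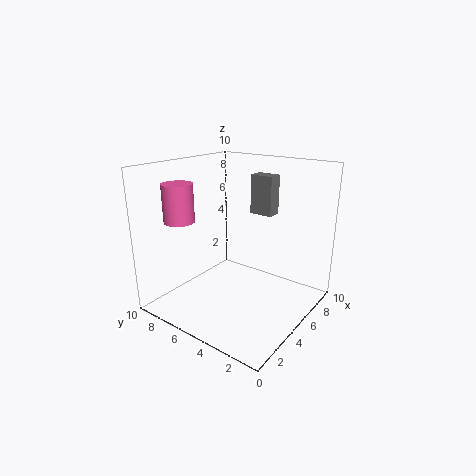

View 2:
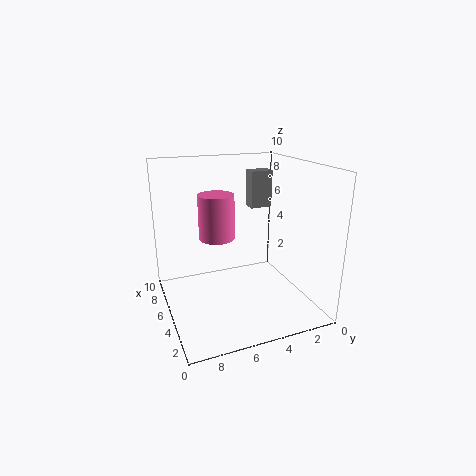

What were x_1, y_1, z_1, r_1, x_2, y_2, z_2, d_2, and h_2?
x_1 = 2
y_1 = 7.5
z_1 = 6.5
r_1 = 1
x_2 = 5
y_2 = 2.5
z_2 = 7
d_2 = 1.5
h_2 = 2.5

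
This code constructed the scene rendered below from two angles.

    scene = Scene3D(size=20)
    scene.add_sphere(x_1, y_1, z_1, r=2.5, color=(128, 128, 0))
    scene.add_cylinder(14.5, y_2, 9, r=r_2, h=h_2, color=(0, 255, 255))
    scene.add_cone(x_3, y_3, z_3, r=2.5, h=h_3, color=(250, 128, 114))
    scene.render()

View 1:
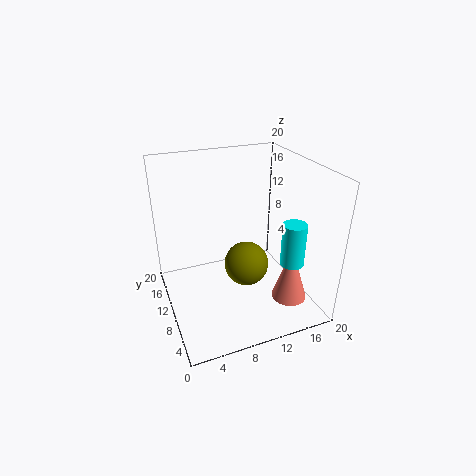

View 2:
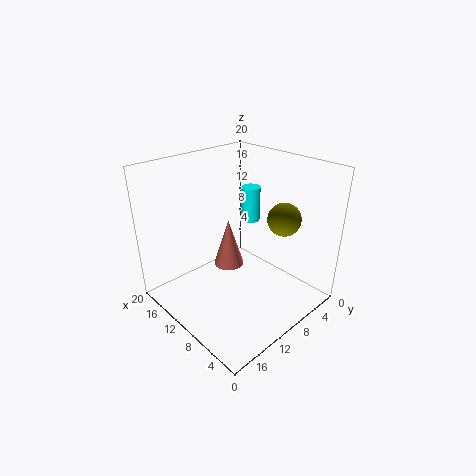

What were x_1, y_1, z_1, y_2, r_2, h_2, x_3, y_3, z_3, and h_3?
x_1 = 8; y_1 = 2.5; z_1 = 11; y_2 = 3; r_2 = 1.5; h_2 = 5.5; x_3 = 16.5; y_3 = 6; z_3 = 1; h_3 = 8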